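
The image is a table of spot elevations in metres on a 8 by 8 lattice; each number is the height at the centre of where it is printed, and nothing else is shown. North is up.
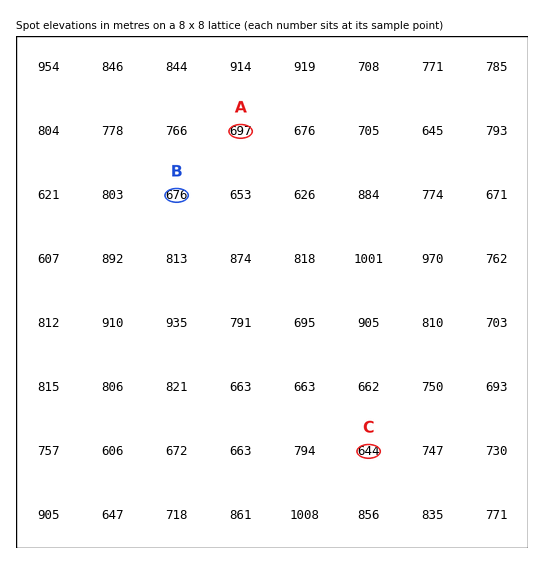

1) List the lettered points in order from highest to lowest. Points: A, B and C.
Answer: A B C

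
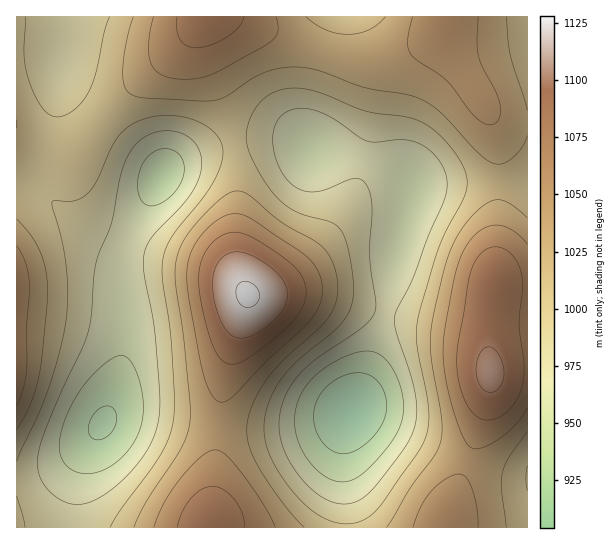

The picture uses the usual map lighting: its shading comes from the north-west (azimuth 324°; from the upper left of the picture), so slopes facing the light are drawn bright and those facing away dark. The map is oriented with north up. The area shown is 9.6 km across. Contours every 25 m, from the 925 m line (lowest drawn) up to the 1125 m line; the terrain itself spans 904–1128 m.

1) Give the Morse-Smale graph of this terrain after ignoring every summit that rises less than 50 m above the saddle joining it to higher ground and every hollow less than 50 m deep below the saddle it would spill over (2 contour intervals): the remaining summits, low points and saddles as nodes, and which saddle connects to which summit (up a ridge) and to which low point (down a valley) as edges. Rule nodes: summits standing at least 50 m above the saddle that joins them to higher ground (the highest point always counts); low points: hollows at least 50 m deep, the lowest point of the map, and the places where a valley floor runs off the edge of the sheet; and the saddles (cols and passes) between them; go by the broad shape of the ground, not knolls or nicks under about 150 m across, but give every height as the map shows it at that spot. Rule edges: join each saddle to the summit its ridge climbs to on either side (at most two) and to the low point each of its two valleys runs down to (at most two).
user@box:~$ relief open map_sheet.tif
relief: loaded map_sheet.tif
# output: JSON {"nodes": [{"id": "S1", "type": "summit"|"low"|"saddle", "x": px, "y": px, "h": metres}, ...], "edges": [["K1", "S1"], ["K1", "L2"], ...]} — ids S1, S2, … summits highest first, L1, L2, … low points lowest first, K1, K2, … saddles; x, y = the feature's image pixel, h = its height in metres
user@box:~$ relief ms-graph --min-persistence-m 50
{"nodes": [
{"id": "S1", "type": "summit", "x": 247, "y": 294, "h": 1128},
{"id": "S2", "type": "summit", "x": 490, "y": 373, "h": 1106},
{"id": "S3", "type": "summit", "x": 209, "y": 17, "h": 1088},
{"id": "S4", "type": "summit", "x": 17, "y": 367, "h": 1068},
{"id": "L1", "type": "low", "x": 351, "y": 410, "h": 904},
{"id": "L2", "type": "low", "x": 102, "y": 423, "h": 921},
{"id": "K1", "type": "saddle", "x": 218, "y": 427, "h": 1044},
{"id": "K2", "type": "saddle", "x": 499, "y": 182, "h": 1020},
{"id": "K3", "type": "saddle", "x": 49, "y": 147, "h": 1008},
{"id": "K4", "type": "saddle", "x": 234, "y": 145, "h": 1004},
{"id": "K5", "type": "saddle", "x": 385, "y": 313, "h": 972}],
"edges": [["K1", "S1"], ["K1", "L1"], ["K1", "L2"], ["K2", "S2"], ["K2", "S3"], ["K2", "L1"], ["K3", "S4"], ["K3", "L1"], ["K3", "L2"], ["K4", "S1"], ["K4", "S3"], ["K4", "L1"], ["K4", "L2"], ["K5", "S1"], ["K5", "S2"], ["K5", "L1"]]}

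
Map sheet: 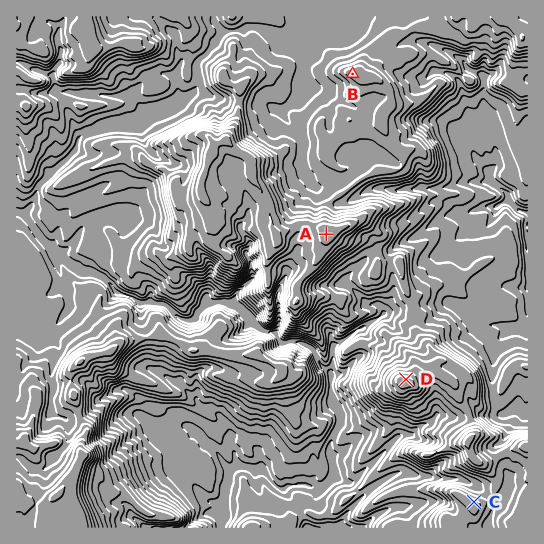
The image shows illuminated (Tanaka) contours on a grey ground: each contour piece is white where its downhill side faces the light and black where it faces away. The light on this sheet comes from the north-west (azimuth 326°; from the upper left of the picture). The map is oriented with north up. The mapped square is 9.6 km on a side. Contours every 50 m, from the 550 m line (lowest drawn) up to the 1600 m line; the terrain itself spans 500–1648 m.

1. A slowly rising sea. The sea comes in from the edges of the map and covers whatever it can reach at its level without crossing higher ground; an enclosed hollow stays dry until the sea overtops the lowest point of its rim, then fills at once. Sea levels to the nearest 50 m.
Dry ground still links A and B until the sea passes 1250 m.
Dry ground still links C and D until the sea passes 1100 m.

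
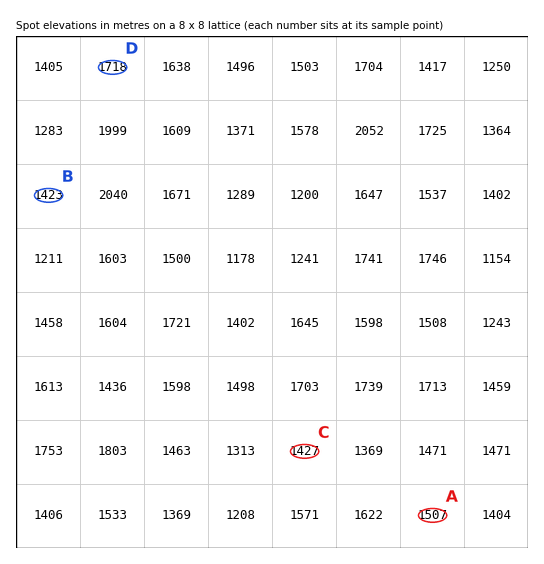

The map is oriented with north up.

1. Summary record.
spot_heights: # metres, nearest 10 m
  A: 1510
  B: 1420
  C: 1430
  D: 1720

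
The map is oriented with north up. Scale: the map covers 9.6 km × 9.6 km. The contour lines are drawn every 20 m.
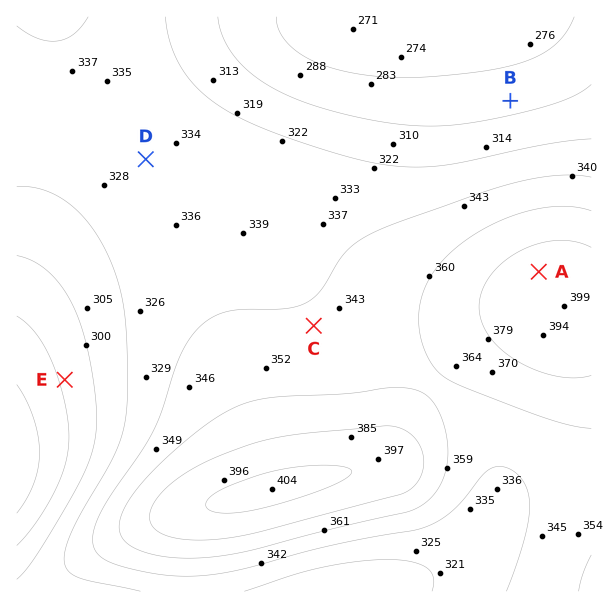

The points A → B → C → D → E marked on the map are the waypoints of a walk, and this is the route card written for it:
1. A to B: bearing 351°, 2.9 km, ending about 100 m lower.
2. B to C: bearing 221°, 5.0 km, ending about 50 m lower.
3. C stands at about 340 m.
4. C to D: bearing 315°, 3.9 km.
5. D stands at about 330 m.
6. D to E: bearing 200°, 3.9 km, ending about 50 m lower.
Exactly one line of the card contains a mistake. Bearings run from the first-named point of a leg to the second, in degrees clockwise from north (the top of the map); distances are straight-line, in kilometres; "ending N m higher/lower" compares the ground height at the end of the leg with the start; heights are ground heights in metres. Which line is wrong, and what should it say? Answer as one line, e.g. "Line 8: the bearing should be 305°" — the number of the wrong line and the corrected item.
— Line 2: it should read "ending about 50 m higher".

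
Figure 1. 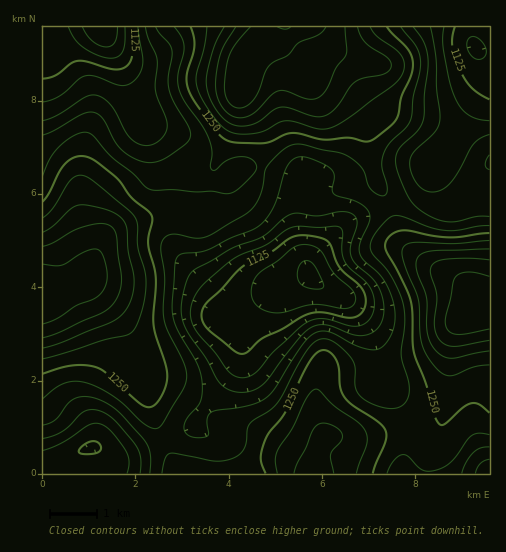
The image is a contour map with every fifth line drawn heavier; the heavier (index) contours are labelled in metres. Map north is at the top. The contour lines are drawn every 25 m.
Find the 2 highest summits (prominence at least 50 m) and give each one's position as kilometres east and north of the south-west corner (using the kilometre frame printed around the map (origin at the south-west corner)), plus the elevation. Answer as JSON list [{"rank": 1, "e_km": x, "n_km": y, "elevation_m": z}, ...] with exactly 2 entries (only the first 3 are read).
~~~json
[{"rank": 1, "e_km": 4.26, "n_km": 8.36, "elevation_m": 1374}, {"rank": 2, "e_km": 9.29, "n_km": 3.54, "elevation_m": 1371}]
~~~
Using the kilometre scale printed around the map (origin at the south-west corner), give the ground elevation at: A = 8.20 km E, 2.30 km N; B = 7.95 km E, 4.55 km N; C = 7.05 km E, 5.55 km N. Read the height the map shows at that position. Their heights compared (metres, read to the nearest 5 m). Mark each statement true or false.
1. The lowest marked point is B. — false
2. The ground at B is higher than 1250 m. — true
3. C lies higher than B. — false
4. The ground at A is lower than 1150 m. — false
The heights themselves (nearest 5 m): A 1260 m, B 1295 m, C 1200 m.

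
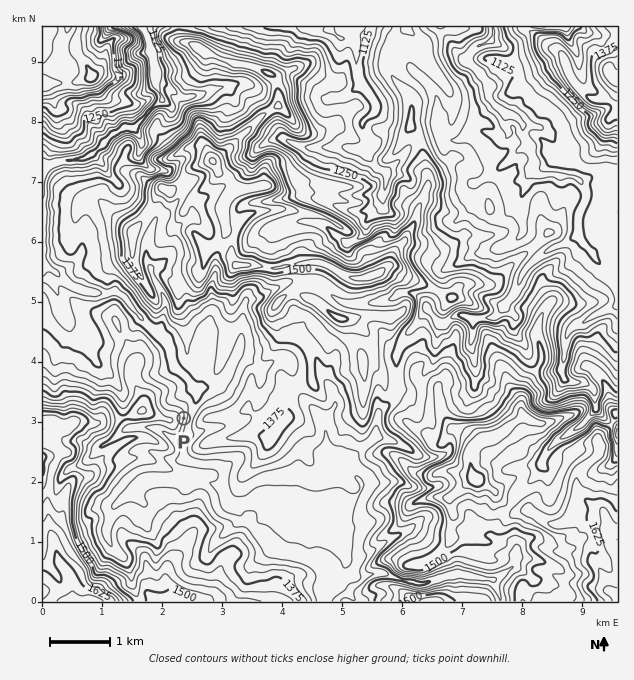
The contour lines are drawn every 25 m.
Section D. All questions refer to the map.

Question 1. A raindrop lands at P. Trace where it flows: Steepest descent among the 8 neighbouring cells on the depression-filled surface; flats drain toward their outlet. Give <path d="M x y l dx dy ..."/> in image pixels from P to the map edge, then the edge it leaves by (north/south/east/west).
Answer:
<path d="M184 418l6 0 1-1 0-3 2-2 0-3 3-6 0-7-3-3-3-6 0-6-17-17 0-3-1-1 0-8-2-1-1-6-6-6-2 0-19-20 0-1-11-11 0-1-4-5 0-1-9-8-5-1-4 3-12 0-2-2-6 0-1-1-5 0-1-2-8-1-7-6-2 0-16-15-3 0 0-5-3-3"/>
exit: west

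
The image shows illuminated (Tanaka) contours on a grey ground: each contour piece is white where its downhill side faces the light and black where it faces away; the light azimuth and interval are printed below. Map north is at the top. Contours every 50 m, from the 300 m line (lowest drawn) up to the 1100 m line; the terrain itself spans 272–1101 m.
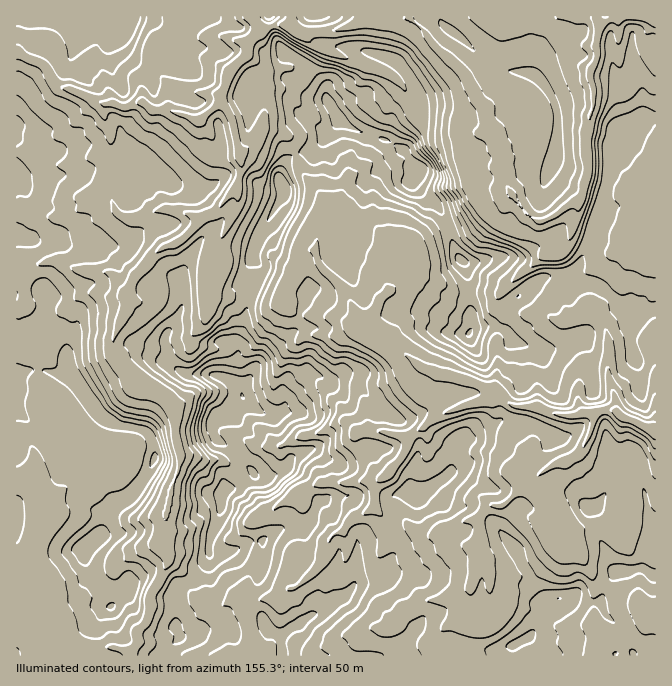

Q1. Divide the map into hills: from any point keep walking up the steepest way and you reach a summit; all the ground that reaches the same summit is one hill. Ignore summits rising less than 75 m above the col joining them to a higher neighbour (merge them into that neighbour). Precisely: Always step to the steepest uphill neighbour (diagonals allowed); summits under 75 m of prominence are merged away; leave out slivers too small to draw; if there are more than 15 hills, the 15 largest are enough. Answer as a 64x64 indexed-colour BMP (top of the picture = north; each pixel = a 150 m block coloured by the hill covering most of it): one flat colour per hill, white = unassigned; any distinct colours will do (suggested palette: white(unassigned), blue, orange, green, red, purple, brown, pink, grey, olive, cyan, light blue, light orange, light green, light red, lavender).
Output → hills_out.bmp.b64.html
<image width="64" height="64" href="data:image/bmp;base64,Qk12CAAAAAAAAHYAAAAoAAAAQAAAAEAAAAABAAQAAAAAAAAIAAATCwAAEwsAABAAAAAAAAAA////ALR3HwAOf/8ALKAsACgn1gC9Z5QAS1aMAMJ34wB/f38AIr28AM++FwDox64AeLv/AIrfmACWmP8A1bDFACIiIiIiIhEREREREREREREREREREVVVVVVVVVVVERERIiIiIiIiERERERERERERERERERERVVVVVVVVVVUREREiIiIiIiIREREREREREREREREREREVVVVVVVVVVRERESIiIiIiIiERERERERERERERERERERFVVVVVVVVVERERIiIiIiIiIRERERERERERERERERERERVVVVVVVVUREREiIiIiIiIhERERERERERERERERERERFVVVVVVVVRERESIiIiIiIiIRERERERERERERERERERERVVVVVVVVERERIiIiIiIiIhERERERERERERERERERERFVVVVVVVUREREiIiIiIiIiIREREREREREREREREREREVERFVVVURERESIiIiIiIiIhERERERERERERERERERERURERFVVRERERIiIiIiIiIiERERERERERERERERERERERERERVREREREiIiIiIiIiIRERERERERERERERERERERERERERERERESIiIiIiIiIhERERERERERERERERERERERERERERERERIiIiIiIiIiEREREREREREREREREREREREREREREREREiIiIiIiIiIRERERERERERERERERERERERERERERERESIiIiIiIiIhERERERERERERERERERERERERERERERERIiIiIiIiIiIREREREREREREREREREREREREREREREREiIiIiIiIiIhERERERERERERERERERERERERERERERESIiIiIiIiIiERERERERERERERERERERERERERERERERIiIiIiIiIiIREREREREREREREREREREREREREREREREiIiIiIiIiIhERERERERERERERERERERERERERERERESIiIiIiIiIiERERERERERERERERERERERERERERERERIiIiIiIiIiIREREREREREREREREREREREREREREREREiIiIiIiIiIhERERERERERERERERERERERERERERERESIiIiIiIiIiERERERERERERERERERERERERERERERERIiIiIiIiIiEREREREREREREREREREREREREREREREREiIiIiIiIiERERERERERERERERERERERERERERERERESIiIiIiIiEREREREREREREREREREREXdxERERERERERIiIiIiIiERERERERERERERERERERd3d3EREREREREREiIiIiIiEREREREREREREREREREXd3d3cRERERERERESIiIiIiEREREREREREREREREREXd3d3dxERERERERERIiIiIiIRERERERERERERERERF3d3d3d3EREREREREREiIiIiIhERERERERERERERERd3d3d3d3cRERERERERESIiIiIiERERERERERERERERF3d3d3d3d3ERERERERERIiIiIiIhERERERERERERERERd3d3d3d3cREREREREREiIiIiIiERERERERERERERERF3d3d3d3cRERERERERESIiIiIiIRERERFhERERERERERd3d3eIiIERERERERERIiIiIiIiEREREWZmZmEREREREXd3iIiIiBEREREREREiIiIiIiIRERERZmZmZhERERERGIiIiIiIgRERERERESIiIiIiIiERERFmZmZmEREREREYiIiIiIiIERERERERIiIiIiIiIhEREWZmZmZhERERETiIiIiIiIiIEREREREiIiIiIiIiIhERZmZmZmYRERETM4iIiIiIiIiBERERESIiIiIiIiIiIREWZmZmZhETMzMzM4iIiIiIiIgRERERIiIiIiIiIiIiERZmZmZmYzMzMzMzMziIiIiIiBEREREiIiIiIhERIhEREWZmZmZjMzMzMzMzM4iIgRGIERERESIiIiIiERERERERZmZmZmMzMzMzMzMzM4gRERERERERIiIiIiERERERERFmZmZmMzMzMzMzMzMzMREREREREREiIiIiIhEREREREWZmZmMzMzMzMzMzMzMxERERERERESIiIiIiERERERERZmZmYzMzMzMzMzMzMzERERERERERIiIiIiIREREREREWZmYzMzMzMzMzMzMzMREREREREREiIiIiIRERERERERZmZjMzMzMzMzMzMzMRERERERERESIiIiIhEREREREREWZjMzMzMzMzMzMzMxERERERERERIiIiIiERERERERERFjMzMzMzMzMzMzMxEREREREREREiIiIiIRERERERERETMzMzMzMzMzMzMzERERERERERESIiIiIhEREUREERERMzMzMzMzMzMzMzMRERERERERERIiIiIkRERERERBEREzMzMzMzMzMzMzMREREREREREREiIiJEREREREREQRETMzMzMzMzMzMzMxERERERERERESIiRERERERERERBERMzMzMzMzMzMzMxERERERERERERIiREREREREREREEREzMzMzMzMREzMzEREREREREREREiRERERERERERERBERETMzMxERERMzEREREREREREREUREREREREREREREQREREzERERERERERERERERERERERRERERERERERERERBERETERERERERERERERERERERERFEREREREREREREREQREZkREREREREREREREREREREREURERERERERERERERKqpmZmZkRERERERERERERERERER"/>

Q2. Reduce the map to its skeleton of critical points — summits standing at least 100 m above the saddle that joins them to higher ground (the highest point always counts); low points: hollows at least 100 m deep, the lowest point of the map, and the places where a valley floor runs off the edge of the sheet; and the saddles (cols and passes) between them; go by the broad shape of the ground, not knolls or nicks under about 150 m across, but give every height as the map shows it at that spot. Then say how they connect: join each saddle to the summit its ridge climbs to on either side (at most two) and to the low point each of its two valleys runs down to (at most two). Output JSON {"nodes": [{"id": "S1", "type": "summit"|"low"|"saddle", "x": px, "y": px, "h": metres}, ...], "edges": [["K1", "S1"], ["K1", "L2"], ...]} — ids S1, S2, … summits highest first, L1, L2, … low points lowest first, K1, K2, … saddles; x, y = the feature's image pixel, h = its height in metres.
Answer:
{"nodes": [
{"id": "S1", "type": "summit", "x": 242, "y": 397, "h": 1101},
{"id": "S2", "type": "summit", "x": 88, "y": 545, "h": 1039},
{"id": "S3", "type": "summit", "x": 417, "y": 173, "h": 893},
{"id": "L1", "type": "low", "x": 652, "y": 18, "h": 272},
{"id": "L2", "type": "low", "x": 654, "y": 430, "h": 312},
{"id": "K1", "type": "saddle", "x": 145, "y": 625, "h": 831},
{"id": "K2", "type": "saddle", "x": 114, "y": 168, "h": 786},
{"id": "K3", "type": "saddle", "x": 295, "y": 155, "h": 748},
{"id": "K4", "type": "saddle", "x": 447, "y": 227, "h": 740},
{"id": "K5", "type": "saddle", "x": 298, "y": 58, "h": 715},
{"id": "K6", "type": "saddle", "x": 410, "y": 77, "h": 615},
{"id": "K7", "type": "saddle", "x": 317, "y": 260, "h": 591},
{"id": "K8", "type": "saddle", "x": 610, "y": 297, "h": 556}],
"edges": [["K1", "S1"], ["K1", "S2"], ["K1", "L1"], ["K2", "S1"], ["K2", "S2"], ["K2", "L1"], ["K3", "S1"], ["K3", "S3"], ["K3", "L1"], ["K4", "S1"], ["K4", "S3"], ["K4", "L1"], ["K4", "L2"], ["K5", "S1"], ["K5", "S3"], ["K5", "L1"], ["K6", "S1"], ["K6", "S3"], ["K6", "L1"], ["K7", "S1"], ["K7", "L1"], ["K7", "L2"], ["K8", "S1"], ["K8", "L1"], ["K8", "L2"]]}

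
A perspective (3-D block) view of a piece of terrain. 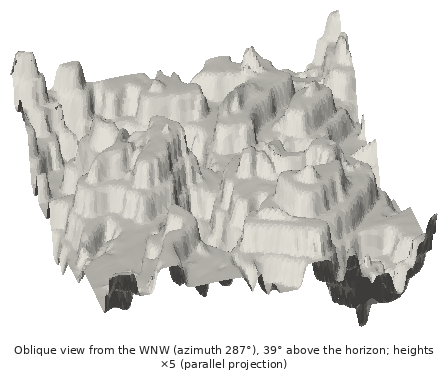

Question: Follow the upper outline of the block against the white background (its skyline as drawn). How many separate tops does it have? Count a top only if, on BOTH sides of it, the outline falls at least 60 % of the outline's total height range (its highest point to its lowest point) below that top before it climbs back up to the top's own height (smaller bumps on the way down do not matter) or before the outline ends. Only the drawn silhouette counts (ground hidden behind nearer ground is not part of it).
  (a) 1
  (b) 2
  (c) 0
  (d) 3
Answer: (c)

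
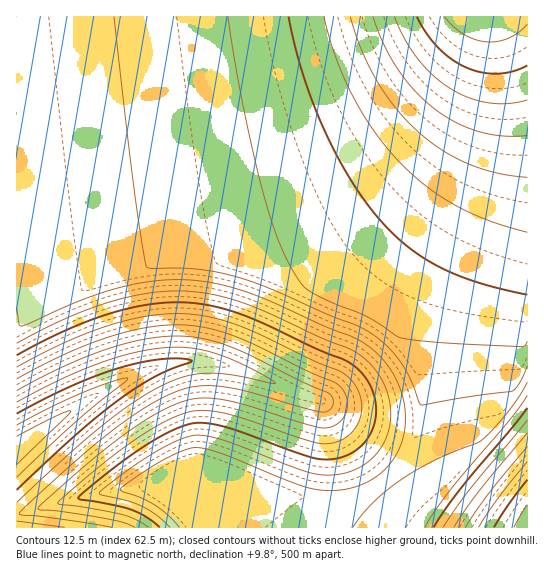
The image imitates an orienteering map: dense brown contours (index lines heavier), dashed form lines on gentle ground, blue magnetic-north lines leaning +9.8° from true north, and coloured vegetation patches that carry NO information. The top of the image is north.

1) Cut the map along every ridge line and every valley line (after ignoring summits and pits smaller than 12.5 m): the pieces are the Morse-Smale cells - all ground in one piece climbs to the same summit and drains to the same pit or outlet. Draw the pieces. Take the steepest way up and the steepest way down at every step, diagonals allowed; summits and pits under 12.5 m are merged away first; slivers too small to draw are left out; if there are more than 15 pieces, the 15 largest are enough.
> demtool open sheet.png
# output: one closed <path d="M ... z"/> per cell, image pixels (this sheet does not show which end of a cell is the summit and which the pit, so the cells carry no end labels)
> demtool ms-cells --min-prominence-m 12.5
<path d="M491 16l-475 1 1 498 68-19 57-9 36-20 15-6 24 6 70 28 26 5 26-1 19-6 25-14 17-17 15-24 8-28 0-68 6-33 12-32 39-79 12-39 7-46 0-43z"/><path d="M527 16l-35 1 7 53 0 43-4 33-15 52-39 79-14 41-4 24 0 68-6 21-8 18-9 13-16 16-13 9-21 9-20 4-33-3-72-26-6 26-1 31 310-1z"/><path d="M198 461l-20 6-36 20-45 6-79 20-2 2 0 12 201 1 2-31 5-27z"/>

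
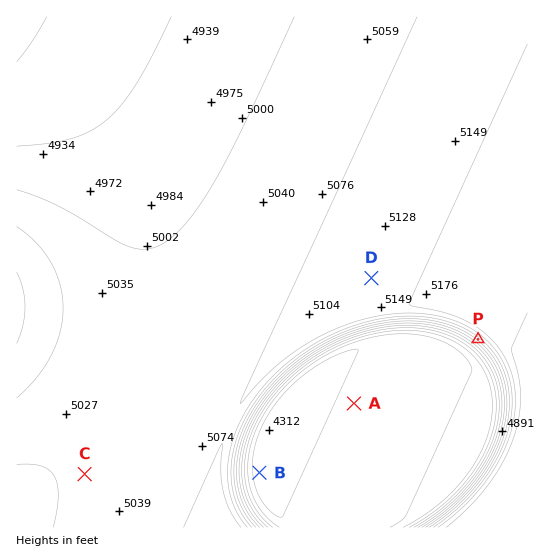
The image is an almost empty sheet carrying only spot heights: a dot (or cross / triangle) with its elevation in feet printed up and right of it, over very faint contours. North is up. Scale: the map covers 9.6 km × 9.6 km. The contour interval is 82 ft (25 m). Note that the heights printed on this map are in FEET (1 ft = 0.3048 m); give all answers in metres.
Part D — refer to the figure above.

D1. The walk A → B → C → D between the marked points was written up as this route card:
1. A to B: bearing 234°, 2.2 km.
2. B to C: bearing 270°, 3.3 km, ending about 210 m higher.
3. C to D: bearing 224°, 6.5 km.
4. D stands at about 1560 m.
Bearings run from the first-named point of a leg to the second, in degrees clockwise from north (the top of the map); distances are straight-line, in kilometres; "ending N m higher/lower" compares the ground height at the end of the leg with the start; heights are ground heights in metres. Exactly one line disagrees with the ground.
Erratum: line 3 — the bearing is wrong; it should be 056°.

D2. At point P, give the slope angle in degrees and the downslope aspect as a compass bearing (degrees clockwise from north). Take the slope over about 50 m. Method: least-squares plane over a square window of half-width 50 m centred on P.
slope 26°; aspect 219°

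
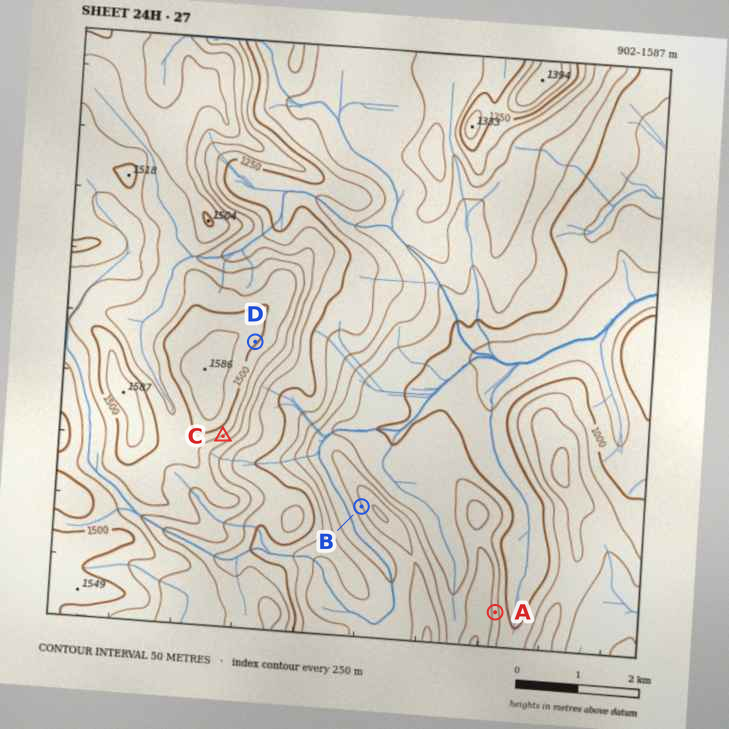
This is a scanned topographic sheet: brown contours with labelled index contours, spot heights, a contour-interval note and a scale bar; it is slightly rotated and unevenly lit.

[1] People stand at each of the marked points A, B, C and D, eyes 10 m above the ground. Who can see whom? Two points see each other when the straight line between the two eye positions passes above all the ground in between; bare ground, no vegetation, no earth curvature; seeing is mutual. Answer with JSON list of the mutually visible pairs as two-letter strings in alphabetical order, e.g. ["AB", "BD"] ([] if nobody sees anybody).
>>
["BC", "BD"]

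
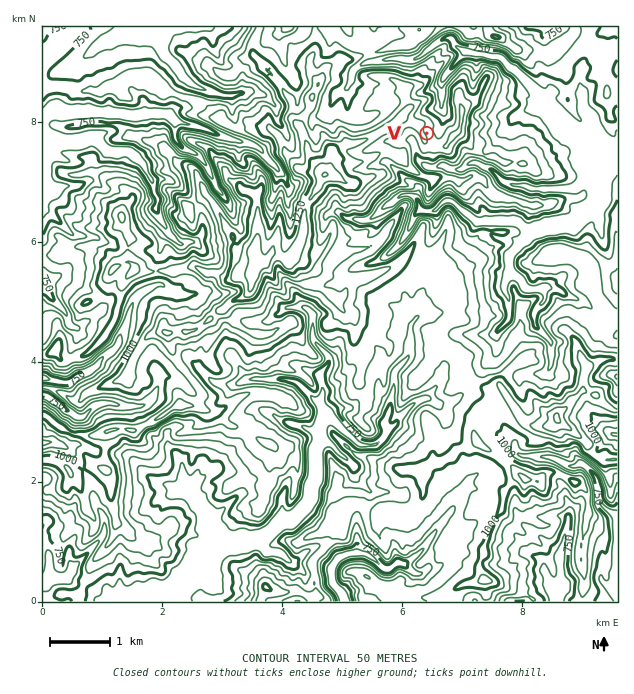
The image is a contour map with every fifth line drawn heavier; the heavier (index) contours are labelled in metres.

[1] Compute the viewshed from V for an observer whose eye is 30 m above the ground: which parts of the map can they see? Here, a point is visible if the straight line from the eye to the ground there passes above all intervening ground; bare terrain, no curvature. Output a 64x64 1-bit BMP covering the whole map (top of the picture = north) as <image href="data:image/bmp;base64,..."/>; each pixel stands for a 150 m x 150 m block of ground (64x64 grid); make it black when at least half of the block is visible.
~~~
<image width="64" height="64" href="data:image/bmp;base64,Qk0+AgAAAAAAAD4AAAAoAAAAQAAAAEAAAAABAAEAAAAAAAACAAATCwAAEwsAAAIAAAAAAAAA////AAAAAAAAAAACAAgAAAAAAHgABAAAAAAAAAADwAAAAAAAMAGAAAAAAAAAAIAAAAAAAAAAgAAAAAAAAAAAAAAAAAAAAAAAAAAAAUAAAAAAAAAAwAAAAAAAAAD+AAAAAAAAAHgAAAAAAAAAEAAAAAAAAAAAAAIAAAAAAABgDAAAAAAAB/gIAAAAAAAD/DAAAAAAAAE/YAAAAAAAAB/AAAAAAAAAH8MAAAAAAAAzx4AAAAAAAAPPwAAAAAAAAc/gAAAAAAAA3/AAAAAAAMfwcAAAAAAA43BwAAAAAABiOHgAAAAAACO+fwAAAAADBh/3AAAAAAAYHz4AAAAAADgM/gAAAAAAHw3/AAAAAGAAbP8AAAAAQB6O/AAAAADAP4gcAAAAAAB/ABAAAAAAAHcAAAAAAAYCf4IAAAAADgH/wAAAAAANOPuAAAAAAAAOagAAAAAAAAIkAAAAAAAAAQAAAAAAAAAAAAAAAAAAAAAAAAAAAAAAAAAAAAAAAAAwAAAAAAAAAPwAAAAAAAAA+IAAAAAAAAD9gAAAAAAAAL+YAAAAAAAADzwAAAAAAAADvAAAAAAAAAGOAAAAAAAAAIYAAAAAAAAAJgAAAAAAAAAEAAAAAAAAAAAAAAAAAAAAEAAAAAAAAAAIAAAAAAAAAAQAAAAAAAAAAAAAAAAAAAADwAAAAAAAAD7AAA=="/>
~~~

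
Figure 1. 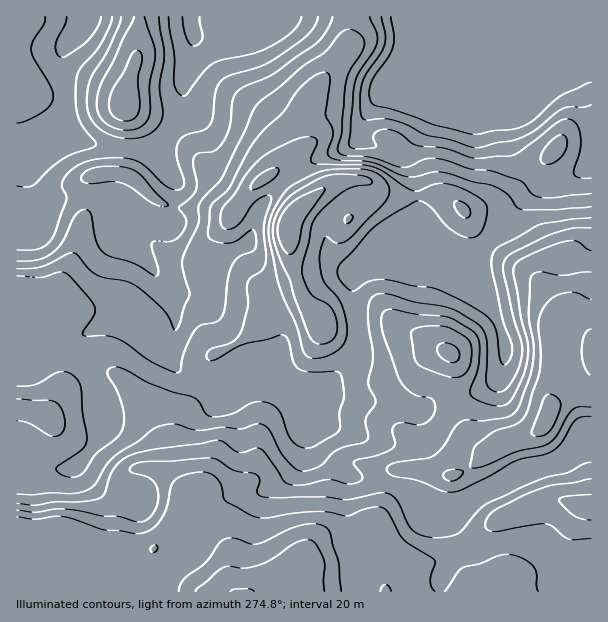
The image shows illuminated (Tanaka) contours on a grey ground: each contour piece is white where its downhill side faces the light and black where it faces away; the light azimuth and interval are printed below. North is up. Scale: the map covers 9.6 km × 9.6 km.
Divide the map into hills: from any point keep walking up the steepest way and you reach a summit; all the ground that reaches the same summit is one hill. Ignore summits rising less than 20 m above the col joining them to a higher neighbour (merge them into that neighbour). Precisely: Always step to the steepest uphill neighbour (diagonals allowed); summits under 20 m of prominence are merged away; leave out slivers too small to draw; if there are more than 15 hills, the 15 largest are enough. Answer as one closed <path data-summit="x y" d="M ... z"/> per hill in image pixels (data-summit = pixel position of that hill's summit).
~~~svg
<path data-summit="245 591" d="M84 16l-68 1 0 316 68 2-4 3 0 12 5 16 11 24-2 21 8 21-10 17-18 19-20 1-10-3-12 0-16 2 0 123 575 1 0-26-10 0-8 4-7-2-6-3-20-23-7-2-14-2-27 6-16 0-9-6-14-16-40-17-12-17-23-7-27-5-18-8-15-15-5-9-1-19-8-17 0-10-4-12-21-14-9 1-24 11-28 0 15-8 42-16 5-13-2-20-6-9-12-10-9-2-35-4-15-10-25 2-8-4-17-24-14-14-11-6-5-7-19-43 29 10 22 14 15 4 6-12 2-26-13-21-16-14-58-7-21-10-4-18 2-27-5-17 0-16 6-14 13-15z"/><path data-summit="288 225" d="M195 36l-5 26-8 21 4 25-26 38-14 4 17 15 12 17 1 13-6 27-2 2-7-1-30-17-29-9 22 46 13 9 14 14 17 24 8 4 25-2 15 10 35 4 18 8 9 13 2 20-4 12-43 17-11 8 24 0 24-11 9-1 21 14 8-1 16 3 30-29 4-11-4-73 9-7 53-21 36-1-15-6-22-16 3-9-2-36-2-12-6-11-6-5-13 0-14-5-10-4-5-5 0-6 8-18 0-3-11 6-15-2-21 0-16 2-14-1-9-6-14-16-15-37-2-19-12 5-26 0z"/><path data-summit="546 420" d="M591 162l-7 7-21 12-21 5-9 4-53 61 0 18 4 16 0 11 15 27 6 19 0 18-6 17-7 7-16 8-14 5-22 1-18 12-9 0-26-8-43-2-26-8-12-6-6 0 4 12 0 10 8 17 1 19 5 9 9 10 24 13 33 6 54 20 21 0 56-26 37-12 27-13 13-1z"/><path data-summit="450 354" d="M456 247l-40 0-59 24-3 4 0 24 4 27-2 27-2 6-30 29-20-2 14 6 26 8 43 2 26 8 9 0 13-10 33-4 24-12 7-7 6-17-1-24-5-13-15-27 0-11-4-16 0-17-13 0z"/><path data-summit="464 210" d="M470 16l-6 0-2 4-23 58-9 12-2 11-10 27-6 9-15 13 5 1 6 5 7 15 3 26 0 18-3 9 34 22 18 6 12 0 54-62 15-5-12-7-16-16-6-10-6-33 2-32-21 7-19 0-12-3-8-5 4-30 16-38z"/><path data-summit="125 102" d="M189 16l-103 0-6 11-16 20-3 9 0 16 5 17-2 27 4 18 12 6 24 6 39 5 16-5 27-38-4-25 12-42z"/><path data-summit="591 507" d="M591 451l-12 0-27 13-37 12-56 26-21 0-30-12-5 1 10 14 40 17 10 12 13 10 16 0 27-6 14 2 7 2 14 18 12 8 7 2 8-4 10 0z"/><path data-summit="48 417" d="M83 334l-67 1 1 133 57 0 18-19 10-15-8-23 2-21-11-24-5-16 0-12z"/>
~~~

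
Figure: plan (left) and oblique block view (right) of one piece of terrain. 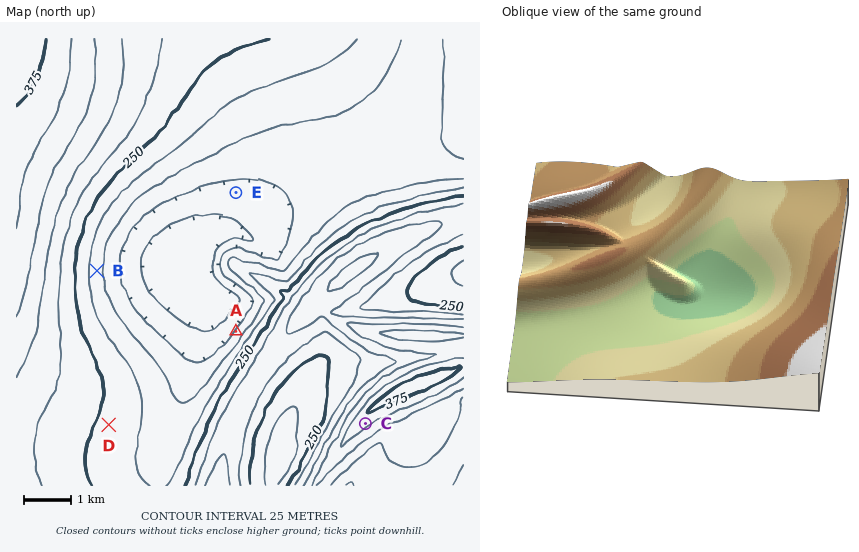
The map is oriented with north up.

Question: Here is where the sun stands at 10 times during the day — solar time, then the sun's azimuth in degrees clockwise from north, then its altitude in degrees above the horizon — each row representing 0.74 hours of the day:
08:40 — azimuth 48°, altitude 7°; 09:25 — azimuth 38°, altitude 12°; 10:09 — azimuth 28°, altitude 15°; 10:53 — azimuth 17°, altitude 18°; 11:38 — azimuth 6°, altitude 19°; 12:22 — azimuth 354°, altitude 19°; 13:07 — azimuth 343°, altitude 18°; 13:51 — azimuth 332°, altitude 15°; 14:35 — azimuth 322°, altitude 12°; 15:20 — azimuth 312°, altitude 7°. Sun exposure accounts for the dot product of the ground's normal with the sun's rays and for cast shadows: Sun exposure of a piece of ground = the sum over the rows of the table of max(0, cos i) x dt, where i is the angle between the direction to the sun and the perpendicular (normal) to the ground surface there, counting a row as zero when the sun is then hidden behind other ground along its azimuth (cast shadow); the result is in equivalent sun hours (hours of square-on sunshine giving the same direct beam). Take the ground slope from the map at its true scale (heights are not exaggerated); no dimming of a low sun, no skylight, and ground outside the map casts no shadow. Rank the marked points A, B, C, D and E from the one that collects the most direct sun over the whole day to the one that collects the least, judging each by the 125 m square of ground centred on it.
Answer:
A > B ≈ D ≈ E > C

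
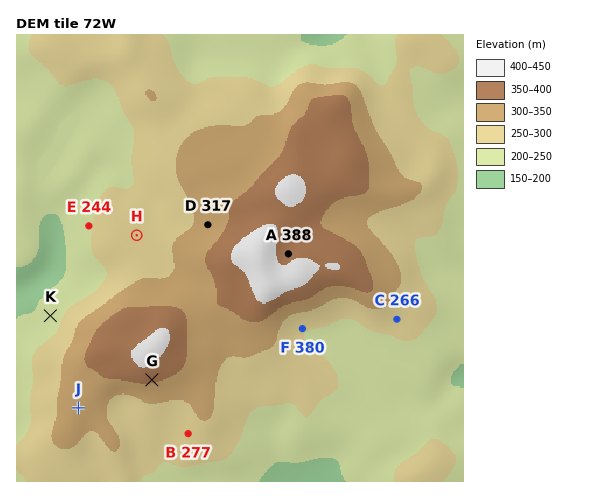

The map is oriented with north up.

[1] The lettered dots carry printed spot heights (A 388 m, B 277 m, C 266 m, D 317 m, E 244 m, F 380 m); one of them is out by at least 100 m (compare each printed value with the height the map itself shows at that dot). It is F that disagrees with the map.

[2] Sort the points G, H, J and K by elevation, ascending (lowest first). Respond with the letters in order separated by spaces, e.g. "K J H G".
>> K H J G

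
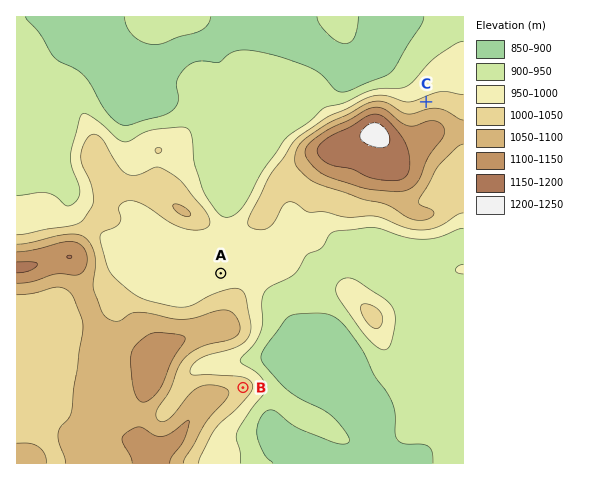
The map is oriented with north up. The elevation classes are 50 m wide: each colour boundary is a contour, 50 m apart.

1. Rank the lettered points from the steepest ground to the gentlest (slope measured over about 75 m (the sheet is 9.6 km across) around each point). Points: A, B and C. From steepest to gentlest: C B A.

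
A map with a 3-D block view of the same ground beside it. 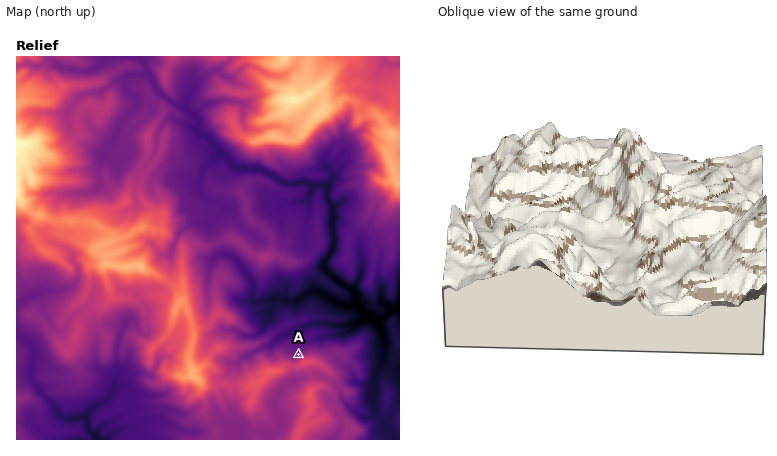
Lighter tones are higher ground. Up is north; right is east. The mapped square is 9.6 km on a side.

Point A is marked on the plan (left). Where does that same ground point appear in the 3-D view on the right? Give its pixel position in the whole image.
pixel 545 174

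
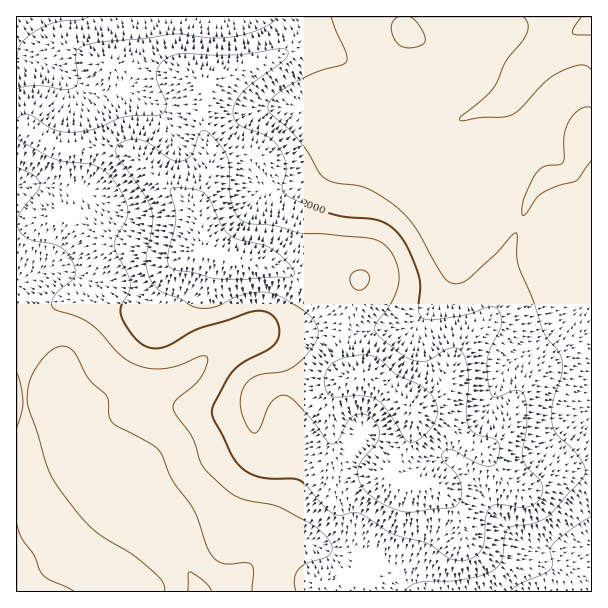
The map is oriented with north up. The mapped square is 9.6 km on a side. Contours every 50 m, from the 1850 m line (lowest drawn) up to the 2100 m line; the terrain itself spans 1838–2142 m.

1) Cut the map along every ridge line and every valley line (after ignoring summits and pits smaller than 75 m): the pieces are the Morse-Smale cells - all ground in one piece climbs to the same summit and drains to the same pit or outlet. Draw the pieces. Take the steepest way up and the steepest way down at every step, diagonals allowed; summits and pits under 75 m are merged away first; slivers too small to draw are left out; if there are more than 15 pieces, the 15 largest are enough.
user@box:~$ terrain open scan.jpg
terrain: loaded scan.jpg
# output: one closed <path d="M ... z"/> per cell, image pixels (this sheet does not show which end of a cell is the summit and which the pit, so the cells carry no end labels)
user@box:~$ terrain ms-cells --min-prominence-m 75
<path d="M591 16l-285 0-2 16-4 9-9 8-27 13-46 16-13 8-1 48 6 21 0 16-14 30 0 12 4 15 2 20 35 12 30 4 30 12 39-2 21 4 3 3-14 40 0 29 6 19 9 6-16 4-8 8-5 9 0 44 5 9 8 7 23 12 18 4 10 10 1 12-12 28-18 29-3 21-43 11-2 2 1 7 272-1z"/><path d="M26 128l-10 1 0 462 302 1 3-9 42-11 4-21 25-44 5-13 0-9-11-13-18-4-23-12-8-7-5-9 0-44 5-9 8-8 16-4-9-6-6-19 0-29 14-40-3-3-21-4-39 2-30-12-30-4-34-12-3-20-7-19-16-16-15-11-27-26-24-8-52-2-15-6z"/><path d="M305 16l-288 0-1 112 10 0 18 12 15 6 52 2 18 4 12 8 21 22 15 11 16 16 2 5 1-13 14-30 0-16-6-21 1-48 13-8 46-16 27-13 9-8 4-9z"/>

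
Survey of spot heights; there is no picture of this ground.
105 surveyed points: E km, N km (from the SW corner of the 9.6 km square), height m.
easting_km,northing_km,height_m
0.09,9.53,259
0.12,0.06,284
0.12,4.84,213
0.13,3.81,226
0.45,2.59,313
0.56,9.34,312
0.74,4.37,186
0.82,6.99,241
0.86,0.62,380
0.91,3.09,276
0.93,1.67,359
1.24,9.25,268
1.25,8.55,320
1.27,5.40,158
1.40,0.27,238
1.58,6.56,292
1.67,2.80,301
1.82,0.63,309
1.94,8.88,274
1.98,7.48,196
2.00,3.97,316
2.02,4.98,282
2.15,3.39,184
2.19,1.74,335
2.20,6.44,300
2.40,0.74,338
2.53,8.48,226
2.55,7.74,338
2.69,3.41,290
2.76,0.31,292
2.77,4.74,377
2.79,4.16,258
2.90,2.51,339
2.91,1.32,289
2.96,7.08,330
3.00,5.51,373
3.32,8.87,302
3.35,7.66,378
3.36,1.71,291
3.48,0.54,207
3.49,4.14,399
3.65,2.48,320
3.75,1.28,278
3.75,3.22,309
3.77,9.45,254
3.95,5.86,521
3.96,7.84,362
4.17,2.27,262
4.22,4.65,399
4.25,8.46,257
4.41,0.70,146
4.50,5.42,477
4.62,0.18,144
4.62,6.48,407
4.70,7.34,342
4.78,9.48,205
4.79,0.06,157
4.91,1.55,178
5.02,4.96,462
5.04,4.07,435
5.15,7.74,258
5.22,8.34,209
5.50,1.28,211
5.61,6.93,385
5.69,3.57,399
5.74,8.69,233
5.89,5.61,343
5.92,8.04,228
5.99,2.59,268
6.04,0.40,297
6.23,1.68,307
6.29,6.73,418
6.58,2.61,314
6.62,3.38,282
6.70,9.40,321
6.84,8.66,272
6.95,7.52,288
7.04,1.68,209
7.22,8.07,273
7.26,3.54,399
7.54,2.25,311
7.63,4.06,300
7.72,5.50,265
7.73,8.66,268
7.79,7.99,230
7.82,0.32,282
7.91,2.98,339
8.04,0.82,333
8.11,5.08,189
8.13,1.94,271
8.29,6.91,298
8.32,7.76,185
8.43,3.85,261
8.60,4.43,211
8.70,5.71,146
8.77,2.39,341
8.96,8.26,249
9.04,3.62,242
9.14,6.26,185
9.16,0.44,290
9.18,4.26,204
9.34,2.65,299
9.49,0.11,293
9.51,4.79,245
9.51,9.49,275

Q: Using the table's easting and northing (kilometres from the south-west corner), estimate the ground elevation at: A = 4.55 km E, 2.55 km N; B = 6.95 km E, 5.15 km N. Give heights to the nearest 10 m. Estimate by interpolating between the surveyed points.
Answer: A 290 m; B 250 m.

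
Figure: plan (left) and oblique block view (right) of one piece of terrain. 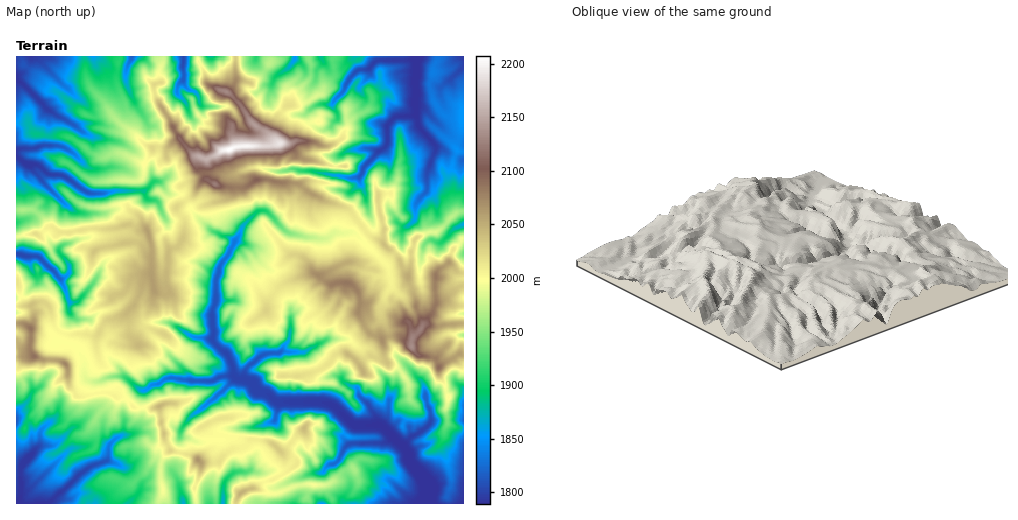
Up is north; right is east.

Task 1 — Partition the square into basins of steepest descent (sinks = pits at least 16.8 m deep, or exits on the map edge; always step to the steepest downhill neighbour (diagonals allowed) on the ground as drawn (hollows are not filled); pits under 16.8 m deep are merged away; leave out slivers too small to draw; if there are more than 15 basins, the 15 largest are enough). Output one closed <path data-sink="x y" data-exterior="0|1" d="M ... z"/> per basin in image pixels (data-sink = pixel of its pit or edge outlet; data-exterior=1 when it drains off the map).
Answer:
<path data-sink="430 503" data-exterior="1" d="M270 180l-14 0-12 8-22-1-18-7-12 17-15 10 0 4 7 8 1 8-4 16-12 7-4 26 0 8 4 8-3 2-9-1-3-4-1-11-6 1-4 4-8 21-6 7-10 6-13 4-10 15-9-2-19 1-9-4-6-7-4-18-6-4-9 1-2 6 3 8-4 9-1 16 1 11 10 6 13 0 10 4 4 9 0 11 12 14 26-5 10 5 9 1 8 9 26 0 5 31 5 11 4 3 19 3 9 7 17 0 12-12 14-3 6-7 9 0 13 3 11 11 13 7-1 5-15 10-18 7-5 5-15 4-5 8 0 4 23 0 2-14 14 4 28-10 22 1 8 19 129 0 1-75-10-2-6-4-3-14 4-13-9-21-3-15-4-3-15-2-6-9 1-9 8-7 2-7-7-16 0-7-8-24-9-18-18-18-10-3-24-29-20-6-16-8-14-11-16 0z"/><path data-sink="417 57" data-exterior="1" d="M438 56l-103 0-2 3 1 16-10 12-1 5-18 11-19 3-6 8-8 16 0 6 5 7-1 2-37 1-17 4-16 9-2 10 2 10 11 7 14 2 13 0 12-8 41 3 14 11 16 8 20 6 24 29 10 3 18 18 8 17 5-13 2-21 11-8 10-1 6-3 16-17-5-17 2-16-3-10 6-18 7 0 0-34-13 1-6-2-13-17-2-17z"/><path data-sink="19 503" data-exterior="1" d="M67 377l-11 6-16 26-14 14-2 7-8 3 0 70 143 1 4-10-2-30 3-8 6-6-6-12-4-30-27-1-8-9-9-1-10-5-26 5-9-9z"/><path data-sink="17 78" data-exterior="1" d="M83 56l-66 0-1 66 11 0 8 12 29 1 7 3 20 15 11 5 18-5 24 11-1 13-5 4 2 12-11 12 0 4 12 9 8 16 2 9 0 34 3 12 3 4 9 1 3-2-4-8 4-34 12-7 4-16-1-8-7-8 0-4 15-10 7-12 7-6-2-6 2-14-12-4-14-16-14 9-14 0-8-4-31-28-11-16-11-12-5-12z"/><path data-sink="22 255" data-exterior="0" d="M132 225l-8 0-9 4-28 0-14 3-14 0-6-4-5 0-8 6-8-1-14 3-2 1 0 44 8 22 3 3 12-4 7 1 4 6 6 19 7 6 24 0 9 2 10-15 13-4 10-6 7-9 7-19 8-6 0-34-2-9-4-5-7 0z"/><path data-sink="29 165" data-exterior="0" d="M27 122l-11 1 1 87 17 0 9 8 5 8 11 6 14 0 14-3 28 0 9-4 8 0 6 4 8-1-5-10-12-9 0-4 11-12-2-12 6-8 0-10-24-10-5 0-11 5-6-2-27-18-7-3-29-1z"/><path data-sink="183 57" data-exterior="1" d="M197 56l-33 0-4 13 1 13-7 4 7 21 27 42 8 7 12 3 14-9 17-4 37-1 0-2-12-12-15-11-7-13-10-11-25-13z"/><path data-sink="223 503" data-exterior="1" d="M259 440l-9 0-6 7-14 3-12 12-18 1 2 5-7 19 2 17 39 0 3-9 6-5 12-2 5-5 18-7 16-11-3-7-10-4-7-8-9-5z"/><path data-sink="132 57" data-exterior="1" d="M162 56l-43 0-3 17 2 14 8 23-4 14 30 24 14 0 13-10-10-21-8-10-7-18 1-4 6-3-1-13z"/><path data-sink="295 57" data-exterior="1" d="M308 56l-36 0-5 12-11 12-5 3-15-3-8 12 14 15 7 13 15 11 9 10 2 0-3-5 0-6 5-13 7-9 7-5 1-8 18-17 1-14z"/><path data-sink="463 225" data-exterior="1" d="M463 211l-7 1-18 19-13 2-11 8-6 37 8 22 1 11 7 13 12-20 0-30 13-11 5-14 10-10z"/><path data-sink="17 421" data-exterior="1" d="M34 356l-18 2 1 75 7-3 2-7 14-14 16-26 11-6 1-5-2-7-6-5-19-1z"/><path data-sink="183 503" data-exterior="1" d="M172 450l-8 6-3 8 2 30-3 9 36 1-1-17 5-14 2-9-10-9z"/><path data-sink="463 57" data-exterior="1" d="M463 56l-24 0-9 26 5 21 10 13 6 2 13-2z"/><path data-sink="463 335" data-exterior="1" d="M463 323l-21 3-18-2-11 13-1 9 6 9 15 2 7 8 20-11 4 0z"/>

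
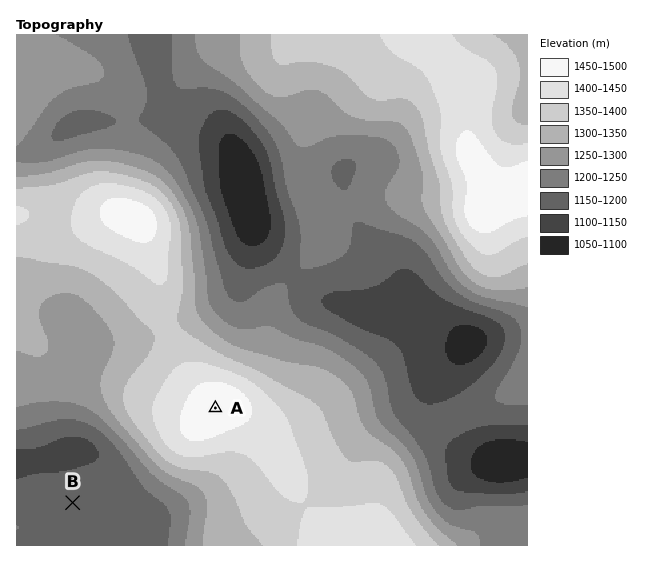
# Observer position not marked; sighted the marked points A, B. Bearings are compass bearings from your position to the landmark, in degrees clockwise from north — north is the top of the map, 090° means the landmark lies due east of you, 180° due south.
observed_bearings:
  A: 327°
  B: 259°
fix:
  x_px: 254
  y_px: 467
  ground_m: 1390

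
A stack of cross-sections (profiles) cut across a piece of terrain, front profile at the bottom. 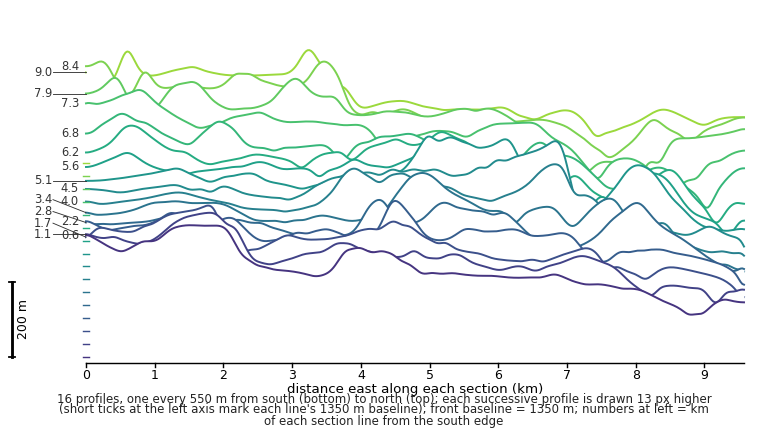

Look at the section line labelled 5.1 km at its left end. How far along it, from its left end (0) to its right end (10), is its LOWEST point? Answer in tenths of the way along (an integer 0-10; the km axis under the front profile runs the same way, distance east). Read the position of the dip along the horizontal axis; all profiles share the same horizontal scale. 10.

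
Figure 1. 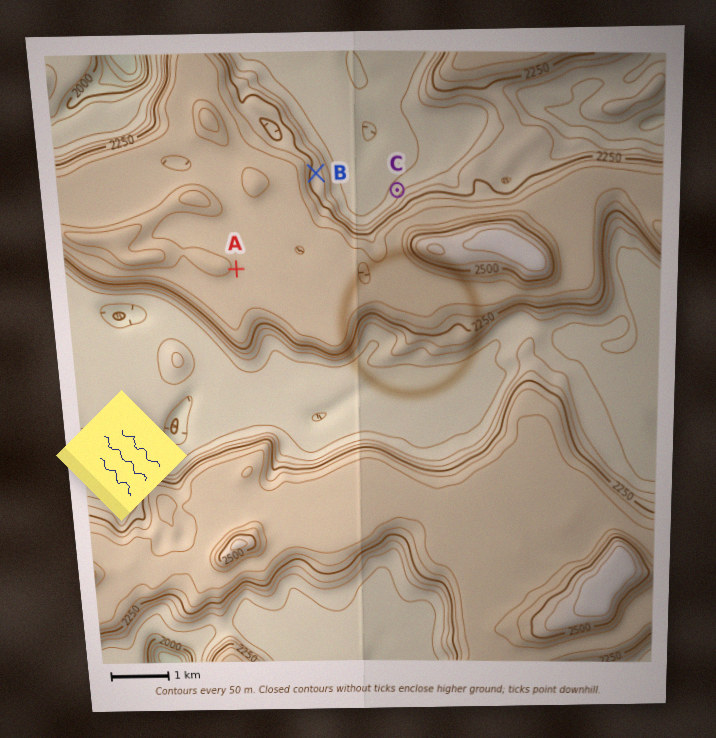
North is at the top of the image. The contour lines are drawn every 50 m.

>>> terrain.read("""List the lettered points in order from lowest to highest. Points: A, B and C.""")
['C', 'B', 'A']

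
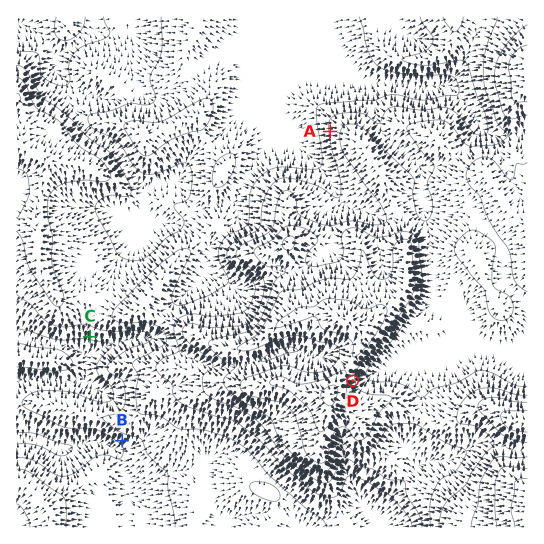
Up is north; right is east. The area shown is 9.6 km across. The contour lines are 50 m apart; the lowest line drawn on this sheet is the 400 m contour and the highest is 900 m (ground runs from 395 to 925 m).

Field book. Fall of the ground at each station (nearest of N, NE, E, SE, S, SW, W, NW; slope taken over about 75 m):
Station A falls W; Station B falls SW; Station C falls S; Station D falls E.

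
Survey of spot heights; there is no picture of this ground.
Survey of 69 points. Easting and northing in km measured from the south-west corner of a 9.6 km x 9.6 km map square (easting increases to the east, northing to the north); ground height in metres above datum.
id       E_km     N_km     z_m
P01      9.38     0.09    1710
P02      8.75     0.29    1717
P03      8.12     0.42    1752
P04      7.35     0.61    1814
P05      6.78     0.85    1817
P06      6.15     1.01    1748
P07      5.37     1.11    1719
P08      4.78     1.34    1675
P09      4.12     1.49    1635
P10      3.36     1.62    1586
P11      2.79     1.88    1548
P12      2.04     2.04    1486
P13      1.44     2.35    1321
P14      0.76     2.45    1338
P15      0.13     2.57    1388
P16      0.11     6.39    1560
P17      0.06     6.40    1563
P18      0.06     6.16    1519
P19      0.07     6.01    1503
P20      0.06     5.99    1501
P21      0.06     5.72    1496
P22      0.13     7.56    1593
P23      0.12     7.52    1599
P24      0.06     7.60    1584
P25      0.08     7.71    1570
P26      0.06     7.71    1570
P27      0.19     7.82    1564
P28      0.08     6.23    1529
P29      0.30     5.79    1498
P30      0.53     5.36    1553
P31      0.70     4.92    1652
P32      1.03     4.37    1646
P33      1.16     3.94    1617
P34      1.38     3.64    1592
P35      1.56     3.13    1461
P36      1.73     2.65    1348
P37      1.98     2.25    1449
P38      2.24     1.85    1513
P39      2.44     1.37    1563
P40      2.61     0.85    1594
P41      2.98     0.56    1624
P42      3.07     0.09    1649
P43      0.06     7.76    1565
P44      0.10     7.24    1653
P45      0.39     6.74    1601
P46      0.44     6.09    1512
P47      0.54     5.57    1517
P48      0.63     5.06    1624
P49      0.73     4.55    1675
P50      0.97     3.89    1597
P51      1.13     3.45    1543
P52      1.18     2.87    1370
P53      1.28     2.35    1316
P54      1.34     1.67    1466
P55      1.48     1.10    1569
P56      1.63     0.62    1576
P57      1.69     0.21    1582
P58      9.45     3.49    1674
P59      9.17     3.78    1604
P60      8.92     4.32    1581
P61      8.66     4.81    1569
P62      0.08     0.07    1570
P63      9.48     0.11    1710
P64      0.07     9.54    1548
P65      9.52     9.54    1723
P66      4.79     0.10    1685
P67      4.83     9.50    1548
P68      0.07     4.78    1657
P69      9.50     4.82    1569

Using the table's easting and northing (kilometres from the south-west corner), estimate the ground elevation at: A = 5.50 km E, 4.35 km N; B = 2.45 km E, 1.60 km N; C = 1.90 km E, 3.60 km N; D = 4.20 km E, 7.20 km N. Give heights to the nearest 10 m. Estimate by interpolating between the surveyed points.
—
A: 1560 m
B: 1540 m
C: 1590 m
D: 1590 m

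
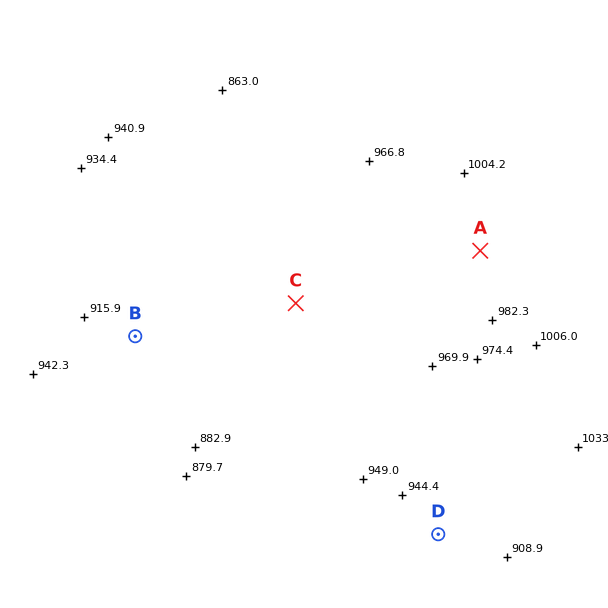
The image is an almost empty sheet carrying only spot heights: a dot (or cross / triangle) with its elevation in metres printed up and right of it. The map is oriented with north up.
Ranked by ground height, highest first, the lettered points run A C D B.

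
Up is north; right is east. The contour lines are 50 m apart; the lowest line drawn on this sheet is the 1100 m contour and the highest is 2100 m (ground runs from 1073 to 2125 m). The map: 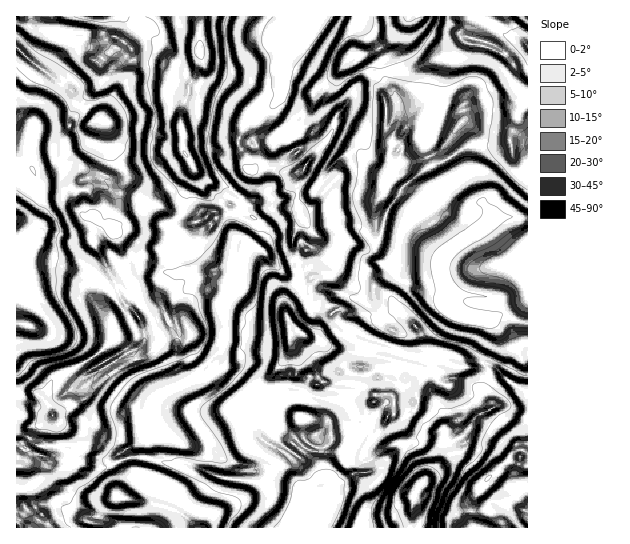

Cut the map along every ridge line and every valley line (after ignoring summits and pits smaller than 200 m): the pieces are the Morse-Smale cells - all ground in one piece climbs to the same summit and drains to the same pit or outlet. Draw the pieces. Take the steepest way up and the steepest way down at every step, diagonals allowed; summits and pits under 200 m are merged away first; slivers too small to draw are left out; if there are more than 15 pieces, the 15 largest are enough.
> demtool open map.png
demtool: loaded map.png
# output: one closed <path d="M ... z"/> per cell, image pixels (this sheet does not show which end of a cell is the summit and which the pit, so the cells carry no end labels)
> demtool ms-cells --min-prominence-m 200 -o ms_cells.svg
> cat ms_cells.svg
<path d="M330 307l-9 0-4 3 0 19-3 4-9 3-6-4-5 0-3 3 0 14-3 6-19 22-16 25 4 31 9 10 20 10 29 26-2 14-4 4-4 20-8 9 1 2 112 0 5-34 4-8 20-21 6-19 18-10 8-9 2-8 19-12 0-4-8-13 4-21-3-5-8 4-22-1-25-11-24-3-36-14-23-12-5 1-20 13-2-2 14-8 3-5 0-9z"/><path d="M257 248l-12 7-1 26-8 9-9 17 0 35-15 17 4 11-1 3-9 7-12 0-32 16-5 5-1 13 8 16-18 6-15 11-2 6 4 16 0 10-14 18 18 3 9-9 16 1 11 7 0 10 10 6 14 13 100 0 8-11 4-20 4-4 2-14-29-26-20-10-7-8-3-6-3-27 16-25 19-22 3-6 0-14 6-4-8-9-2-8 6-6 14-7-4-16-4-7-9-1-7-4-14-12-7-10z"/><path d="M201 16l-185 1 0 30 42 36 12 6 5 13 6 6 8 3 8 9 6 1 4 4 4 25 4 9 12 16 0 4-7 12-1 15-7 13 0 10 2 2 12-3 13 5 43 2 11-12 12-4 4-6 10-2 7-6 13 0 4-2-2-4-12-11-16-4-16-12-14-23 0-19-3-12 4-16 4-7 0-8 13-26z"/><path d="M231 261l-2 6-16 4-10 0-6 2-31 0-10 25-7 6-10 0-4 5 0 4 5 6 4 12 0 11-5 6-13 5-12 10-24 13-9 3-11-10-12 6-7 7-8 16 10 17-20 12-2 8-8 10 4 8-7 10 8 7 4 12 0 19 3 6 20-4 22 14 17 0 5-2 8-12 11-6 9-10 5-8 0-8-8-20 11-6 11-9 18-6-8-16 0-11 6-7 23-11-9-26 3-30-6-18 2-10 4-6 16-10 11 4 23 0 5 4 9-10 1-5-5-4z"/><path d="M437 96l-10 1-16 14-11 6-8 21 0 9-3 6 4 14-8 8 2 12-11 15-1 17 3 10 28 6 37 23-3 9-3 2-42 0-2 5 9 6 9-4 14 0 16-4 8 15 2 26 30 8 14-2 8-4 11 5 13 3 1-104-27-2-7 4-3-10-9-8-9-4-28-50 0-4 19-26-1-13z"/><path d="M17 48l-1 225 17-6 24-2 37 14 8 4 9 9 4-1 2-2-2-8-23-42 0-5 5-12-4-7-4 0-4-5-2-27 2-4 5-2 9 0 11 6 12 0 5-4-2-8-10-12-4-9-4-25-4-4-6-1-8-9-8-3-6-6-5-13-12-6z"/><path d="M383 72l-13 5-17 14-8 15-8 8-4 15-6 12-31 37 4 40 15 16 0 15 13 14-3 11-8 8 6 6 32 11 16-2 4-12 7-8 13-8 40 0 5-2 3-9-37-23-20-3-10-5-1-21 12-19-2-12 8-8-4-14 3-6 0-9 7-15-2-22z"/><path d="M465 41l-14 14-18 5-18 9-9 3-22 1 1 6 10 14 2 8 2 18 4-6 8-2 20-15 6 0 25 9 2 14-19 26 3 9 12 19 1 8 12 18 9 4 9 8 3 10 7-4 26 2 1-37-5-4 0-5-11-18 0-9-3-7 8-18 0-6 11-18 0-51-3-3-7 0-12 10-4 0-19-8-14-1z"/><path d="M294 16l-93 1 0 44-13 26 0 8-4 7-4 16 3 12 0 19 14 23 16 12 16 4 12 11 2 5 8-10 1-23-4-2 0-10-9-13 0-7 8-21 4-5 15-2 10-9 3-5 0-28 5-11-4-9 13-18-1-10z"/><path d="M489 364l-4 1 3 4 0 6-4 8 0 7 8 13 0 4-15 8-14 21-18 10-6 19-20 21-4 8-4 34 117-1 0-133-19-13-11-12z"/><path d="M57 265l-31 3-10 6 1 183 6-4 2-6-2-2 8-10 2-8 20-12-10-17 8-16 7-7 23-10 21-14 7-8 6-10-3-16 15-11-10-17-6 3-9-9-8-4z"/><path d="M441 272l-16 4-14 0-9 4-4-1-5-7-11 5-7 8-2 10-4 4-14 0-32-11-6-8-12 11 2 10-14 7-6 6 0 3 11 15 11 4 8-7 0-19 4-3 9 0 7 10 0 9-3 5-14 8 2 2 20-13 5-1 23 12 36 14 24 3 25 11 26 0 14-28 0-12-5-8-4 2-15-1-20-7 1-6-3-6 0-14z"/><path d="M355 16l-60 0-3 5 1 10-13 18 4 9-5 11 0 28-6 8 0 9 10 15 0 4 10 6 4 9 10 3 4 8 16-18 6-12 4-15 8-8 8-15 17-14 14-6-1-13-6-7-15 5-11-1 2-6-2-18z"/><path d="M242 204l-16 1-7 6-10 2-4 6-12 4-11 12-43-2-13-5-12 3 13 31 1 13 9 14 3 16 9-1 7-6 10-25 31 0 6-2 10 0 16-4 2-6 8 13 4 3 2-2 0-20 8-6 0-7 7-8 1-8-16-15z"/><path d="M195 285l-16 10-6 10 2 14 4 10-3 30 10 26 8-5 12 0 9-7 1-3-4-11 15-17-2-28 2-7 8-13-6-5-23 0z"/>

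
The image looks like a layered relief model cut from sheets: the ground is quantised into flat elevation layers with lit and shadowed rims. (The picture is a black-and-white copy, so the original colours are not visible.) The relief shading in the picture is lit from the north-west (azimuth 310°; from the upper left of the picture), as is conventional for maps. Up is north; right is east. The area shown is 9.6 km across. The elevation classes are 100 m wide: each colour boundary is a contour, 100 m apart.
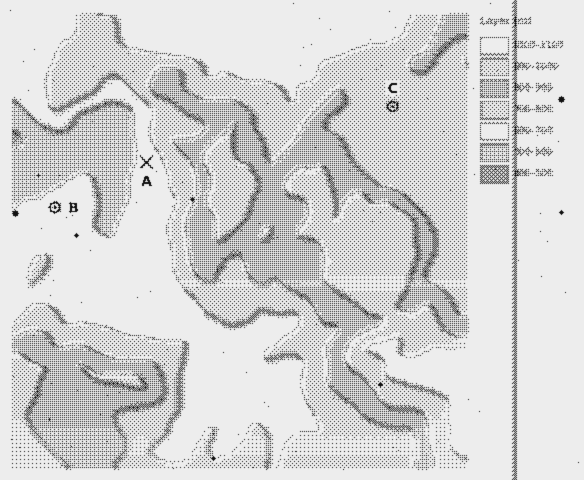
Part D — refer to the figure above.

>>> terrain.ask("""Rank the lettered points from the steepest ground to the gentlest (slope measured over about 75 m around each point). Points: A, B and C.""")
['A', 'B', 'C']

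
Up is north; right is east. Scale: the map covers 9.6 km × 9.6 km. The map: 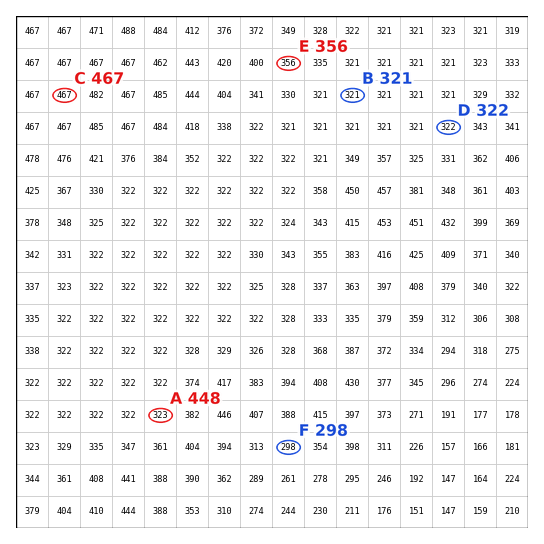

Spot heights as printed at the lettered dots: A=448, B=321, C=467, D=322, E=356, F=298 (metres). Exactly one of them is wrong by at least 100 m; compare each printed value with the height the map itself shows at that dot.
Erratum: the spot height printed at A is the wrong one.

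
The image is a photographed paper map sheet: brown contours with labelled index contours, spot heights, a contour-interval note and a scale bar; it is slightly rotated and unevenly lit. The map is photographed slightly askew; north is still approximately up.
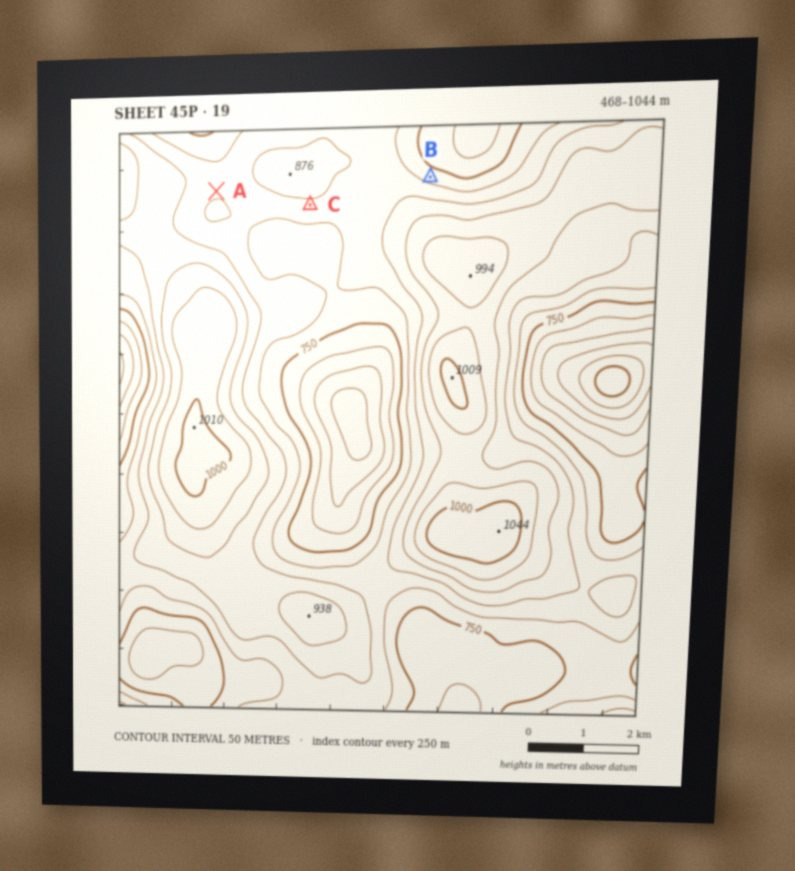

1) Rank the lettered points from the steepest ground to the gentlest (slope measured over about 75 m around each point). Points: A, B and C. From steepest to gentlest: B C A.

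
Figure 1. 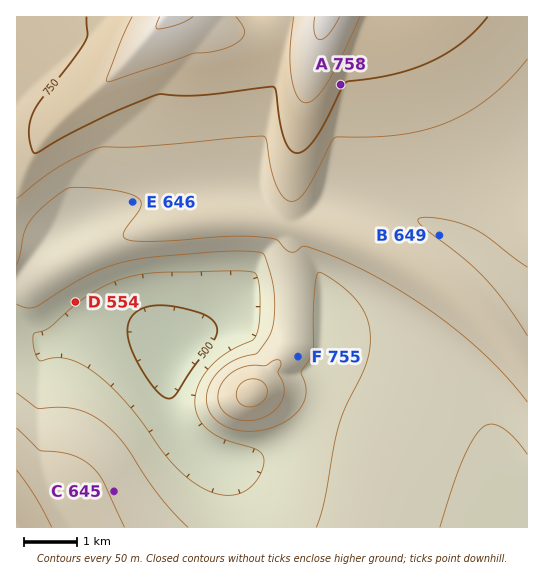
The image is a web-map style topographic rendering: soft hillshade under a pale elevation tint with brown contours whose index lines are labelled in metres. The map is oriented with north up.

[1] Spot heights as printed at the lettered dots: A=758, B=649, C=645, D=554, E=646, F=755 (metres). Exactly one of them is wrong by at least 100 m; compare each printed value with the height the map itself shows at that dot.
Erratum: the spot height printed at F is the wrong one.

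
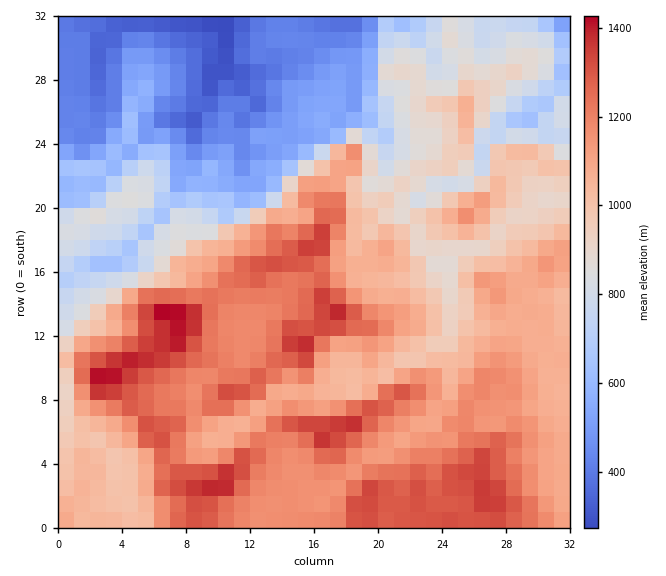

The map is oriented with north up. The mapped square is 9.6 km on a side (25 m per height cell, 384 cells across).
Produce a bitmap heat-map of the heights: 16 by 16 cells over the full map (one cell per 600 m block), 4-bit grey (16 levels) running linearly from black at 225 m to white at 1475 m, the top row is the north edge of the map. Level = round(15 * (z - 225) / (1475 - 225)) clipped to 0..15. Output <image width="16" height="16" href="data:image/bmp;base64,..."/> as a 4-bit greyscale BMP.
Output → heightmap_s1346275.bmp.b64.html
<image width="16" height="16" href="data:image/bmp;base64,Qk32AAAAAAAAAHYAAAAoAAAAEAAAABAAAAABAAQAAAAAAIAAAAATCwAAEwsAABAAAAAAAAAAAAAAABEREQAiIiIAMzMzAERERABVVVUAZmZmAHd3dwCIiIgAmZmZAKqqqgC7u7sAzMzMAN3d3QDu7u4A////AKqs3Lu93d3Lqa3dy7zN3cqZvLvM3LvNypvMu7zNy7u6rtzNy6q7q7qs7szNu6mbqnrO3M3cupqqZ6vMzMqpm6plaKvNyqiJq3dneLvJmamZVnVUWrmHiphEVTNFmXiImSNCIjNGeJdmIkMSI0R4mGYiMxEiNIeIhiEhESIjZnd1"/>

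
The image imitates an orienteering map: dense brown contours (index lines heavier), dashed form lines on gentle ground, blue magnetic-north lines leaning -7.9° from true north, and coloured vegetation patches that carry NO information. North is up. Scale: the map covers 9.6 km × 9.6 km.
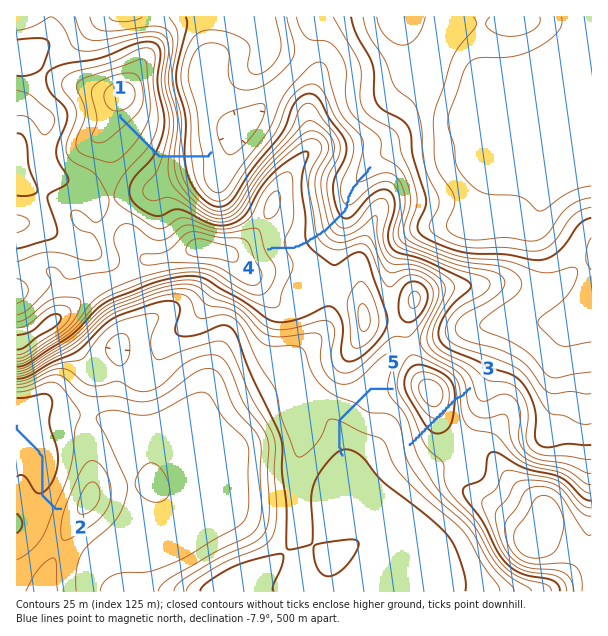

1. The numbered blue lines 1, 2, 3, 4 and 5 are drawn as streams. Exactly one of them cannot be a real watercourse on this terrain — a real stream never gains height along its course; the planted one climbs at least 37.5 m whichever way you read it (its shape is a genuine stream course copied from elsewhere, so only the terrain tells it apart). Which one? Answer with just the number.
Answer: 3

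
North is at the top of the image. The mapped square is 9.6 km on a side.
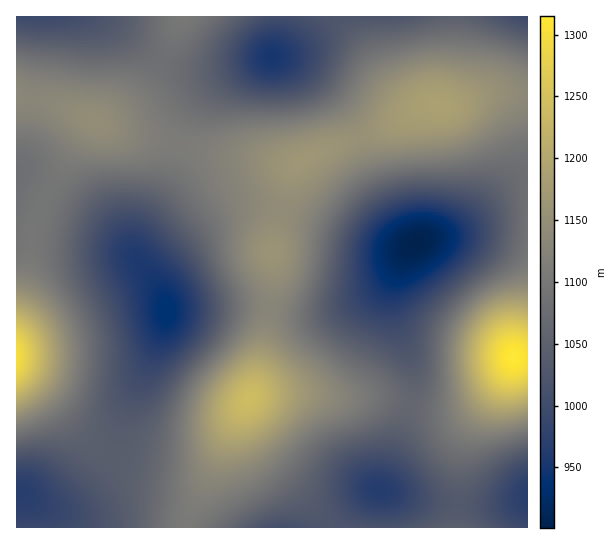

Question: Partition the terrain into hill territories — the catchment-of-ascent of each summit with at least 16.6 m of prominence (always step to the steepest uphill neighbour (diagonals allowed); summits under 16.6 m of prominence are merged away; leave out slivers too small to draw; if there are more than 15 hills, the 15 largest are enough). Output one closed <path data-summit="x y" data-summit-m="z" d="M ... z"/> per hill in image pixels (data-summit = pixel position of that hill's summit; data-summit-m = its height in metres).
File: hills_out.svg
<path data-summit="441 106" data-summit-m="1187" d="M527 16l-246 0-2 18-7 23-30 12-25 15-17 15-9 14-10 20-6 30-7 19-29 51-3 8 0 16 25 36 6 17 82-3 48 8 20 0 26-7 20-9 18-12 33-43 43-16 13-9 31-28 14-10 12-2z"/><path data-summit="250 399" data-summit-m="1240" d="M401 260l-14 21-17 14-20 10-25 8-28 2-48-8-82 4-2 11-12 32-28 56-8 36-8 17-27 32-17 10-22 0-20-10 8 16 1 16 351 1 1-27-4-11 5-9 19-54 9-36-1-28-16-42-4-19 1-20z"/><path data-summit="514 357" data-summit-m="1315" d="M527 179l-12 2-14 10-31 28-13 9-43 16-7 7-8 15-6 16-1 20 4 19 16 42 1 28-9 36-19 54-5 9 4 11 1 27 143-1z"/><path data-summit="17 357" data-summit-m="1300" d="M19 184l-3 1 0 309 7 1 20 10 18 2 21-12 27-32 8-17 4-23 7-20 20-37 13-32 6-17 0-11-6-13-10-16-19-24-15-16-30-20z"/><path data-summit="95 121" data-summit-m="1148" d="M98 16l-82 1 0 166 85 42 16 12 18 20 1-16 3-8 29-51 7-19 6-30 10-20 9-14 17-15 20-12 28-13-52 10-22 0-13-2-24-11-33-27z"/><path data-summit="183 17" data-summit-m="1101" d="M279 16l-180 1 22 12 33 27 16 8 21 5 22 0 58-12 8-23z"/>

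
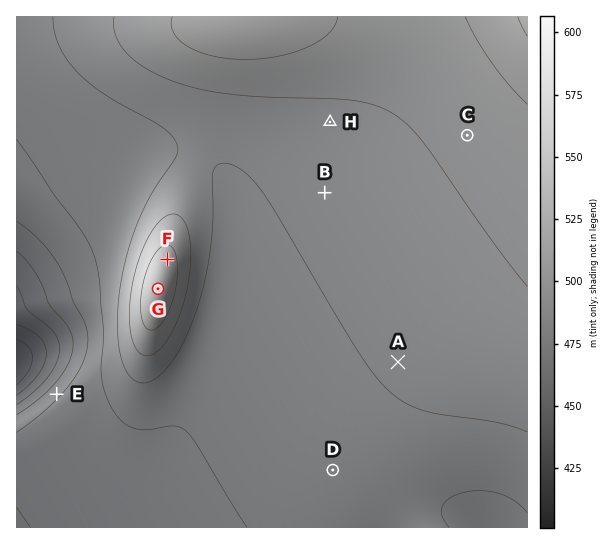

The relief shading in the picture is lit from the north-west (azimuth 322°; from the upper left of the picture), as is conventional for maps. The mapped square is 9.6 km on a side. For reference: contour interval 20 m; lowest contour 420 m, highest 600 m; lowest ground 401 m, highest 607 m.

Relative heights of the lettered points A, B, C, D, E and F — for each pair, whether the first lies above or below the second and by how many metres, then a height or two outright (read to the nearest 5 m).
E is below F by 95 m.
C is above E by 70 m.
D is below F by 60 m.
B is above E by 50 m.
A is above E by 50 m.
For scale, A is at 545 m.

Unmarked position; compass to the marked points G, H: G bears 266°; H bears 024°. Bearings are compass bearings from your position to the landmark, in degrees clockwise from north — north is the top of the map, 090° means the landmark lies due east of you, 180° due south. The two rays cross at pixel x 259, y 282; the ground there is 535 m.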